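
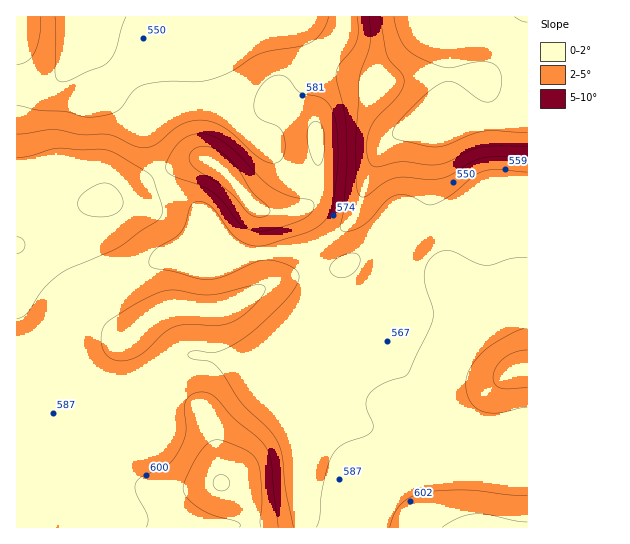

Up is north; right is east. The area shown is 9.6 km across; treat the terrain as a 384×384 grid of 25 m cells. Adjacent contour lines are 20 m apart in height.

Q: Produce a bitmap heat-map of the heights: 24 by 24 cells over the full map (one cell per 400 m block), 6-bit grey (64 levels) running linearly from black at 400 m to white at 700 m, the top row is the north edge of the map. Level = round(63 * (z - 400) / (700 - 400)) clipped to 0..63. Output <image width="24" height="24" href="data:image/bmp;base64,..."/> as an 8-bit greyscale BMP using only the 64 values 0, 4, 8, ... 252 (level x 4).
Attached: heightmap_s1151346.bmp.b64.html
<image width="24" height="24" href="data:image/bmp;base64,Qk12BgAAAAAAADYEAAAoAAAAGAAAABgAAAABAAgAAAAAAEACAAATCwAAEwsAAAABAAAAAAAAAAAAAAEBAQACAgIAAwMDAAQEBAAFBQUABgYGAAcHBwAICAgACQkJAAoKCgALCwsADAwMAA0NDQAODg4ADw8PABAQEAAREREAEhISABMTEwAUFBQAFRUVABYWFgAXFxcAGBgYABkZGQAaGhoAGxsbABwcHAAdHR0AHh4eAB8fHwAgICAAISEhACIiIgAjIyMAJCQkACUlJQAmJiYAJycnACgoKAApKSkAKioqACsrKwAsLCwALS0tAC4uLgAvLy8AMDAwADExMQAyMjIAMzMzADQ0NAA1NTUANjY2ADc3NwA4ODgAOTk5ADo6OgA7OzsAPDw8AD09PQA+Pj4APz8/AEBAQABBQUEAQkJCAENDQwBEREQARUVFAEZGRgBHR0cASEhIAElJSQBKSkoAS0tLAExMTABNTU0ATk5OAE9PTwBQUFAAUVFRAFJSUgBTU1MAVFRUAFVVVQBWVlYAV1dXAFhYWABZWVkAWlpaAFtbWwBcXFwAXV1dAF5eXgBfX18AYGBgAGFhYQBiYmIAY2NjAGRkZABlZWUAZmZmAGdnZwBoaGgAaWlpAGpqagBra2sAbGxsAG1tbQBubm4Ab29vAHBwcABxcXEAcnJyAHNzcwB0dHQAdXV1AHZ2dgB3d3cAeHh4AHl5eQB6enoAe3t7AHx8fAB9fX0Afn5+AH9/fwCAgIAAgYGBAIKCggCDg4MAhISEAIWFhQCGhoYAh4eHAIiIiACJiYkAioqKAIuLiwCMjIwAjY2NAI6OjgCPj48AkJCQAJGRkQCSkpIAk5OTAJSUlACVlZUAlpaWAJeXlwCYmJgAmZmZAJqamgCbm5sAnJycAJ2dnQCenp4An5+fAKCgoAChoaEAoqKiAKOjowCkpKQApaWlAKampgCnp6cAqKioAKmpqQCqqqoAq6urAKysrACtra0Arq6uAK+vrwCwsLAAsbGxALKysgCzs7MAtLS0ALW1tQC2trYAt7e3ALi4uAC5ubkAurq6ALu7uwC8vLwAvb29AL6+vgC/v78AwMDAAMHBwQDCwsIAw8PDAMTExADFxcUAxsbGAMfHxwDIyMgAycnJAMrKygDLy8sAzMzMAM3NzQDOzs4Az8/PANDQ0ADR0dEA0tLSANPT0wDU1NQA1dXVANbW1gDX19cA2NjYANnZ2QDa2toA29vbANzc3ADd3d0A3t7eAN/f3wDg4OAA4eHhAOLi4gDj4+MA5OTkAOXl5QDm5uYA5+fnAOjo6ADp6ekA6urqAOvr6wDs7OwA7e3tAO7u7gDv7+8A8PDwAPHx8QDy8vIA8/PzAPT09AD19fUA9vb2APf39wD4+PgA+fn5APr6+gD7+/sA/Pz8AP39/QD+/v4A////AJycoKCgpKywtLi8uKCUmJygqLC0uLi4uJycoJygpLC0wMjEuJyQmJycoKisrKysqJycnJygpKiwwMjEuJiQmJycnKCgoKCgoKCcnJycnKCouMC8sJiMlJycnJycnJycnKCcnJycnJyksLSsoJCMkJSYmJycnKCgoJycnJycnJyksKygkIyMjJCYmJiYoKioqJycnJycnJygpKCUjIyMjJCUmJiYoKy4uJycnJygoJycmJiQjIyMjIyQlJicoKy4xJycnKCssKScmJiUjIyMjIyMkJSYnKSstKCcnKSstLCoqKikmIyMjIyMjJCYnKCgpKygoKCkqLCwrKyspJiMjIyMjJCYnJycoLCopKCgnKCgnJykpKCUlJSQjJCYnJycnLSwrKiknJiUlJSUmJiUlJiUjJCYmJiYmLi0sLCspJyYlJSYnJiUjIyQjIiQlJSQlLS0uLi4sKiglJistLComISEjIiIkJCQkLS0uLi4tKygnKi4tKyooIR4hISEiJCQjLCwtLS0sKiotMC4qKCkpIRscHRweISMiKisrKyooKCsvLyolJikpIhkXFxcYGx0cJicmJiUkJCcqKCUlJikpIhoWFBQUFRYWIiIiISIiIyQkJCQmJygnIRsYFRQUFBQTIB8fHyAhIiIiIyQmJyYkIB0bFxUVFRUTIR4dHR4gICAgISIkJSQjIB0aFxUVFhUTIx8cHB0fIB8fHyAhISIjIh4YFBMTExMSJB8bGx0eHx8fHh4eHx8iIx4XEhERERERA=="/>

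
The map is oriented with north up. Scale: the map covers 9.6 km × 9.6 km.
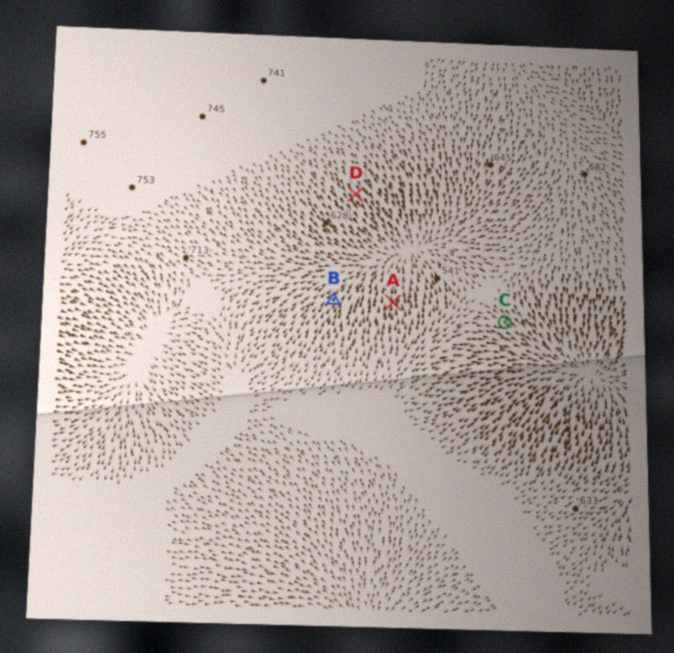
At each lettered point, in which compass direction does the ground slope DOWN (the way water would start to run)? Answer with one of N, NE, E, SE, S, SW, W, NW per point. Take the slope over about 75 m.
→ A N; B NE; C SE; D SE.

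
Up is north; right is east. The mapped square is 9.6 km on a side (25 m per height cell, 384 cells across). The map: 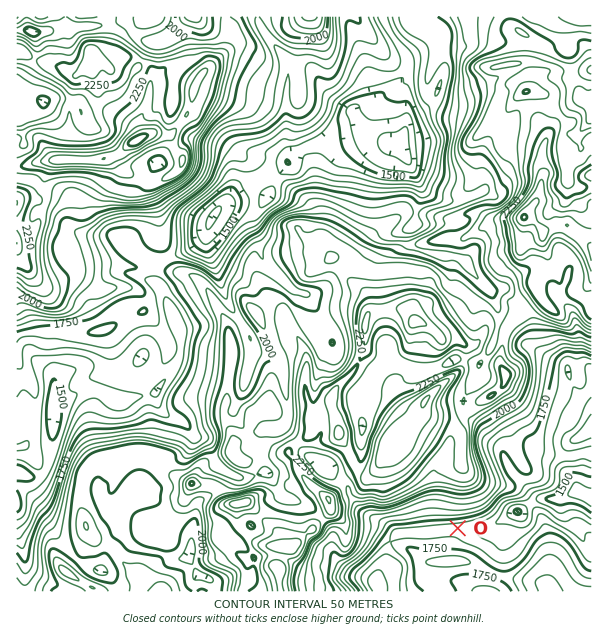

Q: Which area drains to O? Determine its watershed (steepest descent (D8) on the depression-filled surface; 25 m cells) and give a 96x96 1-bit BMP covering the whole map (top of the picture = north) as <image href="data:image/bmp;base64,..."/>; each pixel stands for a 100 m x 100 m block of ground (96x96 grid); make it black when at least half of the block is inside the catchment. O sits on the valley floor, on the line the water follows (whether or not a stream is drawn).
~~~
<image width="96" height="96" href="data:image/bmp;base64,Qk2+BAAAAAAAAD4AAAAoAAAAYAAAAGAAAAABAAEAAAAAAIAEAAATCwAAEwsAAAIAAAAAAAAA////AAAAAAAAAAAAAAAAAAAAAAAAAAAAAAAAAAAAAAAAAAAAAAAAAAAAAAAAAAAAAAAAAAAAAAAAAAAAAAAAAAAAAAAAAAAAAAAAAB+AAAAAAAAAAAAAAD+AAAAAAAAAAAAAAH+AAAAAAAAAAAAAA/+AAAAAAAAAAAAAB//AAAAAAAAAAAAAD//AAAAAAAAAAAAB///AAAAAAAAAAAAD///AAAAAAAAAAAAH///AAAAAAAAAAAAP///AAAAAAAAAAAAP///AAAAAAAAAAAAf///AAAAAAAAAAAA////AAAAAAAAAAAB////AAAAAAAAAAAD/3//AAAAAAAAAAAH/j//AAAAAAAAAAAP/B//AAAAAAAAAAAP/B//AAAAAAAAAAAP+A//AAAAAAAAAAAP+A//AAAAAAAAAAAD8A//AAAAAAAAAAAB8Af/AAAAAAAAAAAB8AD+AAAAAAAAAAAAcAB8AAAAAAAAAAAAAABAAAAAAAAAAAAAAAAAAAAAAAAAAAAAAAAAAAAAAAAAAAAAAAAAAAAAAAAAAAAAAAAAAAAAAAAAAAAAAAAAAAAAAAAAAAAAAAAAAAAAAAAAAAAAAAAAAAAAAAAAAAAAAAAAAAAAAAAAAAAAAAAAAAAAAAAAAAAAAAAAAAAAAAAAAAAAAAAAAAAAAAAAAAAAAAAAAAAAAAAAAAAAAAAAAAAAAAAAAAAAAAAAAAAAAAAAAAAAAAAAAAAAAAAAAAAAAAAAAAAAAAAAAAAAAAAAAAAAAAAAAAAAAAAAAAAAAAAAAAAAAAAAAAAAAAAAAAAAAAAAAAAAAAAAAAAAAAAAAAAAAAAAAAAAAAAAAAAAAAAAAAAAAAAAAAAAAAAAAAAAAAAAAAAAAAAAAAAAAAAAAAAAAAAAAAAAAAAAAAAAAAAAAAAAAAAAAAAAAAAAAAAAAAAAAAAAAAAAAAAAAAAAAAAAAAAAAAAAAAAAAAAAAAAAAAAAAAAAAAAAAAAAAAAAAAAAAAAAAAAAAAAAAAAAAAAAAAAAAAAAAAAAAAAAAAAAAAAAAAAAAAAAAAAAAAAAAAAAAAAAAAAAAAAAAAAAAAAAAAAAAAAAAAAAAAAAAAAAAAAAAAAAAAAAAAAAAAAAAAAAAAAAAAAAAAAAAAAAAAAAAAAAAAAAAAAAAAAAAAAAAAAAAAAAAAAAAAAAAAAAAAAAAAAAAAAAAAAAAAAAAAAAAAAAAAAAAAAAAAAAAAAAAAAAAAAAAAAAAAAAAAAAAAAAAAAAAAAAAAAAAAAAAAAAAAAAAAAAAAAAAAAAAAAAAAAAAAAAAAAAAAAAAAAAAAAAAAAAAAAAAAAAAAAAAAAAAAAAAAAAAAAAAAAAAAAAAAAAAAAAAAAAAAAAAAAAAAAAAAAAAAAAAAAAAAAAAAAAAAAAAAAAAAAAAAAAAAAAAAAAAAAAAAAAAAAAAAAAAAAAAAAAAAAAAAAAAAAAAAAAAAAAAAAAAAAAAAAAAAAAAAAAAAAAAAAAAAAAAAAAAAAAAAAAAAAAAAAAAAAAAAAAAAAAAAAAAAAAAAAA="/>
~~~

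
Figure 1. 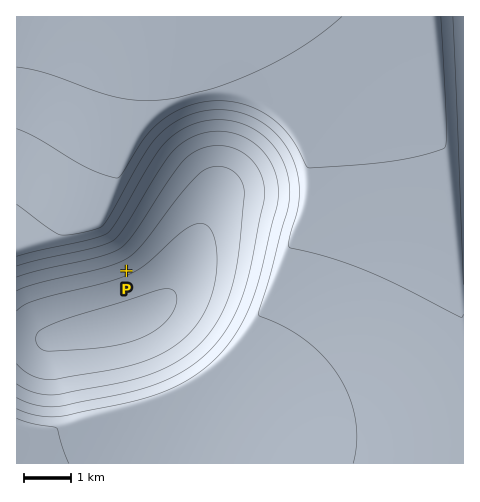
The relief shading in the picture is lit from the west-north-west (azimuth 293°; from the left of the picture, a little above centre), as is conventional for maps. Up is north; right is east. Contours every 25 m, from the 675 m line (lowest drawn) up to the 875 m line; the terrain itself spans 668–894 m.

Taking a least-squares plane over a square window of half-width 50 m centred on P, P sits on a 4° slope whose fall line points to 156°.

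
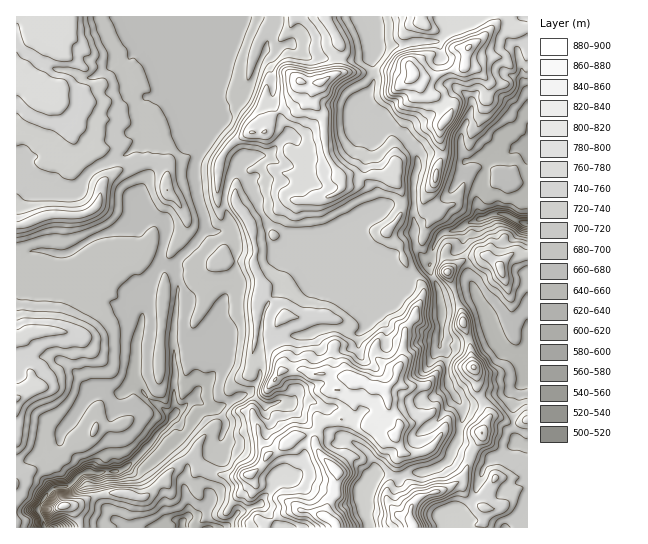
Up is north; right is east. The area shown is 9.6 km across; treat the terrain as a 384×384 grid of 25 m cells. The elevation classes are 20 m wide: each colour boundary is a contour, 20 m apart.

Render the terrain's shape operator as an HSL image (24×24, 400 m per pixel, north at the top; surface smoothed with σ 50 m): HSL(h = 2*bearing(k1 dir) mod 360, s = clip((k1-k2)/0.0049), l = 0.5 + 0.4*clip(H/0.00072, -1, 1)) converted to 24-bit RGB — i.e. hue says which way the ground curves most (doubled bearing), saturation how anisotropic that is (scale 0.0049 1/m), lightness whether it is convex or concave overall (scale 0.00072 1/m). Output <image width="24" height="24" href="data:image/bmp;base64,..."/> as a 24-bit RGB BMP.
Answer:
<image width="24" height="24" href="data:image/bmp;base64,Qk32BgAAAAAAADYAAAAoAAAAGAAAABgAAAABABgAAAAAAMAGAAATCwAAEwsAAAAAAAAAAAAAwNJyXAB+btdrb5JyYE1aeGlaZ39eV0qQeIy4uHZlLGREwZCojU19Ya27td63uI20KyFAo7mP5+vPKR0vZGdxnIGProKfX4d47NnbADMf54Kg4rzm3dnu3d7uu5W/d52ldJaWM0RBwYeRN39Vf7aXc1JWr4d4ZIRBKi5ElMaX1K3C6tjxVnmwWKeXm5pplXaXqJSexpTQF3ktHioJICcMUz0jq2uPvYmzfX+eb4Snwsfgwo2gSV1NVFpfrax84LvUJjQ8fmtDKjkeJC0Zp2yCPmSGzLCocGKEY4pjcHx+rZGolpPCta/FJ3NLe51FkHNYtZ2TSEtVRlI9xJ+QqX2qR1xtpNimfUpbajNjnsChoqXNzqTLJjo7x5KIOGBCbISDnKKJaW1zbnV6taKndHSPsqGoI1xKgVydp5d4b2OOcFZzgL2Mi5uwpn+4o2ZockR1lrm5wLOiWHePiptYQE6U7d7gkGGfjV+Nj4FsZWpcWm9ljpiDanN+ppihr2uDIUpAjJxmZjw+jr/Gl2E8WmlHeWFSi2JRk4lmcnRjjKl7bFRrk7+yUzxyW21J1b+0YHejqoyqsK27dIGSWmlYg4Jma1NGxbGgTUmhVHV1mIedam9C23OuVpNnPUYvhq2Ekomhk6a0uo6cb5exmMWCLxwwr8GRS2lLVGVbd4l8i4tzdlVfeoFzk6OXU1hwv76oQz6BiYCLYXZ0qIWaLlFe7t3hp7vRkZO6rcvEYjdXvpGgma9rnF48Sz2Y3+3eXkqAdmt+h3dyeWNphY6Tn66neXuGWlxuuLidTUJ5god+b3B6WWd6lad0epxieHVYp3mCmJRZhXW0Skhp1smqJCw5MjIju8ttVUBRioFxkIymn52ynKSwnIWYg3B/aWh7qKKLS1N8k4+Nd3h/Skxjoq2EqIyPcomUW4pTjnhaQl1NWGKP6tPROU9rrYvMYqe8b2Ryi5B5cnJmc3JleHBmc2pngXt4fHF9m519VGCIjIiBdHh7UlVwr7ONg5uCbn+CjH1xcmNmfHt5XGlcxcGDUzdzgL9qWjdSbVlffaN0eW9vhYZ5gnl6gIB8goB+h4B+aIt8fFmJlI+Ifn12PUFOwcuvd21+eXR2fHl5f35+f39/fXp8cpp8kSSStNejNyk5vMOcW4GRcYR3g4J1e3GAlIqShIOJhYKKa4qKYIZth4KQqJ+lV1yEqKyGeXZ0fXp6fn5/f39/fXt7fHd1m7eCGSs726Spl4a4uNnLkWCiZnRUVl5ObXFZU2RMeYBxfnuChXiRnoGIVnJli4tza0Rml6+DhHx4eHhueXx2fXx+gXCGnbSRaDlwN44/YZhGcJmkwqWwlb7KtaXLxLvZvrzZxqfKV4F0bHh3e2ZliZNqWVmGl2FbgMCKd1N+i2trhIFtaXZcX25gaXlwrIOCUkSFzrG1XqGAFz8XMToRKhMJaXRkW2BHTU48qod/kWiLXV1kkmiPr862PjJLWrG7vsyuWUljmqSvmZOuxKPDfIyqWXJqaWtSO16dw8iKhWqnYVN+t6zIoLS2fW96h4CIlIqITXZgv5euc3OOZZKGn4p7PjxU09ShaUyAcnuRhZt2fnRugopzrcTDhXeozsHXJTFK7+TcLEBNk3egjpaciI+aenR7f3l8iYiBj4eYYIVjbIKJfIuLlnuGU2By166vVUc8UVs6cJJjc2+Iq8OaTUxaZl1aoquLbUR3qKlZSkuSdoNaZHNghYZieHBzd3hwiJCEfYV8eX1waXJ9jY6De2t5eHt3QV1V3bzYzs3dP1tiY2ZRyNOxQT5Oc3l3iHxkYkJZ1su5J2BQvJiIUGVZjZOCeXOBi5ORiI2KioKBeo2Od3aDho+Cd294gIF/amhxPWNSvqOblF+Sk6GMrsGOPT1Pe2x0YT1Hk5t0Woxj7t3gLDNnkLCNXHFqgo+UjJCUjpqdlIige3qRf3F/c4N5fXt+gIB/cnV+bYeFpbRliVKHorq+0LauICwmPk9a0aHJjbacgqOMZ0U3PWxoyZ6lZIGdf4+DcllOh3JQaYhVfXFmeoeDenF8f39/gYB/cHV4koWET4V4kc3BWGGnxXWR3rDmPDp1d46t6ejgZ1+Ts4O4r8vAdlB3uGhvd19uj5mbkpeFjKWgc219f3iAfXl9f39/gYCAeHt8bnV9kIprcnpPYE5NiHxwqL6eVlRlNVw8eXw0bC05iKPD5MrVXIJ4nWxbc3uAiIGAoqaTXnBwdm92enZ6f39/f4CAgIB/f3+AZ25xmY5/n2eKY2R5orqZc1JbcWt1Y191u5imj76sPFQ6YmxCtHGIg6Ki"/>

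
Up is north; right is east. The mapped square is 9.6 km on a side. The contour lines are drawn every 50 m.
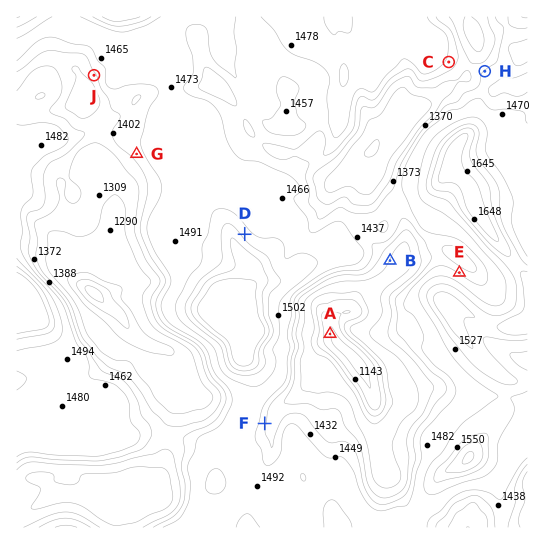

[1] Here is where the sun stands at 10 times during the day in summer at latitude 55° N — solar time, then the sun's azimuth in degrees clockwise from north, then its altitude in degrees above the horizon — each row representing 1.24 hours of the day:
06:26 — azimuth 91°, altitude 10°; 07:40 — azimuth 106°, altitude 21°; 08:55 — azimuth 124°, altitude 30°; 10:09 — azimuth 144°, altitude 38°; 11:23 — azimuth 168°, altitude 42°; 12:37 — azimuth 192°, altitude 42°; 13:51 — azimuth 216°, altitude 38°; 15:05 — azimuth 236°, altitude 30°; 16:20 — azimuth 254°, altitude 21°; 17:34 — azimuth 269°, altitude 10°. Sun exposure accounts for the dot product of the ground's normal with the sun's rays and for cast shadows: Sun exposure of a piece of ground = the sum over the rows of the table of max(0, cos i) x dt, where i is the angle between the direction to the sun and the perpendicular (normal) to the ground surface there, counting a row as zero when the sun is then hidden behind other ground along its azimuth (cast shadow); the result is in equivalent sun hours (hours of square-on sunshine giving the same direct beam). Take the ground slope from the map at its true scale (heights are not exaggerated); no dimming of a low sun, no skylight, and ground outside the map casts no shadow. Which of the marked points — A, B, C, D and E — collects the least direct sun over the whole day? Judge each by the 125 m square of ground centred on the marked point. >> E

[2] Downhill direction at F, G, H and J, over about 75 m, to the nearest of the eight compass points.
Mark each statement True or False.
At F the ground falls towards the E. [True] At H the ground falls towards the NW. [True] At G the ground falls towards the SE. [False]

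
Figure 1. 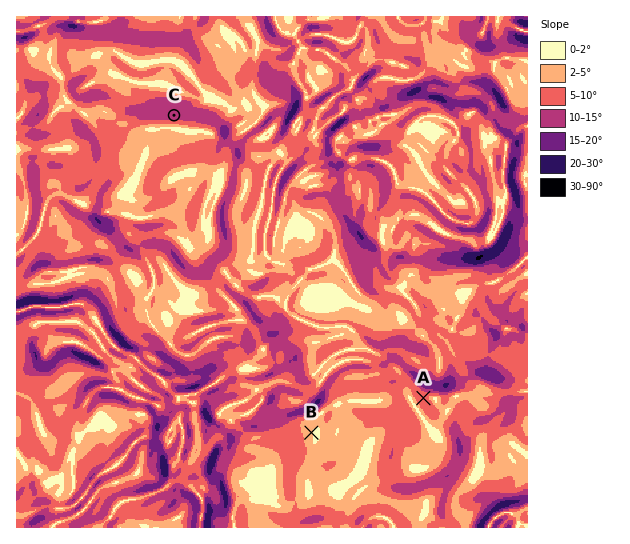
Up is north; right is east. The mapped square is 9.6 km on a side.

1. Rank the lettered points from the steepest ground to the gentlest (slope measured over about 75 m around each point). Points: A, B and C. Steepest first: C A B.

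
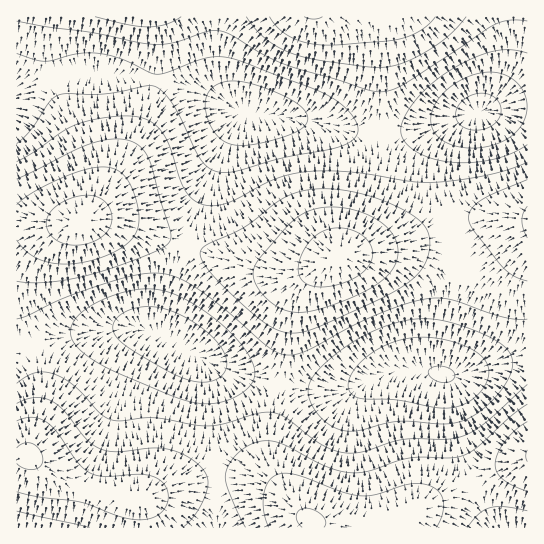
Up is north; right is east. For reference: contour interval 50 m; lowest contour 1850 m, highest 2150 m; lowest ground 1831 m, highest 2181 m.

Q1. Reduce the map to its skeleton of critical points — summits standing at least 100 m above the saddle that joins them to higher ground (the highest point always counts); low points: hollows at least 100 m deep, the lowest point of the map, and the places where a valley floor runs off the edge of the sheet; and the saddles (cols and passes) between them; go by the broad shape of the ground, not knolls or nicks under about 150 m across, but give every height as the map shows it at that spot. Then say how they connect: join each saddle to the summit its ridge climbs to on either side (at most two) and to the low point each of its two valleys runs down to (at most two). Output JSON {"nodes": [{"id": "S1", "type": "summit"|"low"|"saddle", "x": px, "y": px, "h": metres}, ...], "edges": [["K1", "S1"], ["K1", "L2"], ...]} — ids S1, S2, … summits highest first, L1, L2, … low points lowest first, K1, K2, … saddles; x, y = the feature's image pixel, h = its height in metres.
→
{"nodes": [
{"id": "S1", "type": "summit", "x": 338, "y": 257, "h": 2181},
{"id": "S2", "type": "summit", "x": 81, "y": 222, "h": 2175},
{"id": "S3", "type": "summit", "x": 29, "y": 455, "h": 2158},
{"id": "S4", "type": "summit", "x": 310, "y": 519, "h": 2155},
{"id": "S5", "type": "summit", "x": 313, "y": 17, "h": 2152},
{"id": "L1", "type": "low", "x": 478, "y": 113, "h": 1831},
{"id": "L2", "type": "low", "x": 442, "y": 374, "h": 1847},
{"id": "L3", "type": "low", "x": 179, "y": 345, "h": 1861},
{"id": "K1", "type": "saddle", "x": 217, "y": 478, "h": 2048},
{"id": "K2", "type": "saddle", "x": 185, "y": 245, "h": 2045},
{"id": "K3", "type": "saddle", "x": 446, "y": 226, "h": 2042},
{"id": "K4", "type": "saddle", "x": 31, "y": 346, "h": 1978},
{"id": "K5", "type": "saddle", "x": 281, "y": 383, "h": 1972},
{"id": "K6", "type": "saddle", "x": 381, "y": 134, "h": 1959},
{"id": "K7", "type": "saddle", "x": 154, "y": 79, "h": 1948}],
"edges": [["K1", "S3"], ["K1", "S4"], ["K1", "L3"], ["K2", "S1"], ["K2", "S2"], ["K2", "L1"], ["K2", "L3"], ["K3", "S1"], ["K3", "L1"], ["K3", "L2"], ["K4", "S2"], ["K4", "S3"], ["K4", "L3"], ["K5", "S1"], ["K5", "S4"], ["K5", "L2"], ["K5", "L3"], ["K6", "S1"], ["K6", "S5"], ["K6", "L1"], ["K7", "S2"], ["K7", "S5"], ["K7", "L1"]]}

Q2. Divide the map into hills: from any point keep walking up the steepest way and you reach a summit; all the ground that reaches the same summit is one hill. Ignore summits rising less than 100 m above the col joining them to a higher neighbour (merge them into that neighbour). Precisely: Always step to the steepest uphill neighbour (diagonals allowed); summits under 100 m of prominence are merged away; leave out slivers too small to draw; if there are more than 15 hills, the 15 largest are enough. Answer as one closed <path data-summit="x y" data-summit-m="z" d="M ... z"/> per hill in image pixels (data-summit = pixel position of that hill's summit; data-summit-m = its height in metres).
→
<path data-summit="339 257" data-summit-m="2181" d="M527 107l-45 4-51 16-32 6-34 0-72-16-36-4-14 2-7 8-15 28-34 87-23 68-3 11 2 17 36 23 26 12 50 14 55 8 17-2 47-18 21-2 26 6 18 0 50-16 18-3z"/><path data-summit="310 519" data-summit-m="2155" d="M527 356l-18 3-50 16-18 0-26-6-21 2-20 6-15 8-22 6-31-3-55-11-26-8-26-12 8 16 2 14 3 58 5 36 0 46 310 1z"/><path data-summit="81 222" data-summit-m="2175" d="M109 73l-34 0-14 3-23 7-22 10 1 258 49-15 48-8 24 0 25 6-2-17 4-16 30-84 34-82 11-17 7-5-12-4-30-16-24-8-31-6z"/><path data-summit="313 17" data-summit-m="2152" d="M527 16l-510 0-1 75 34-12 17-4 42-2 41 6 40 9 57 25 62 7 56 13 44-1 73-21 45-4z"/><path data-summit="27 455" data-summit-m="2158" d="M138 328l-24 0-28 4-47 11-23 8 1 177 200-1 0-46-5-36-3-58-4-18-5-10-18-14-23-12z"/>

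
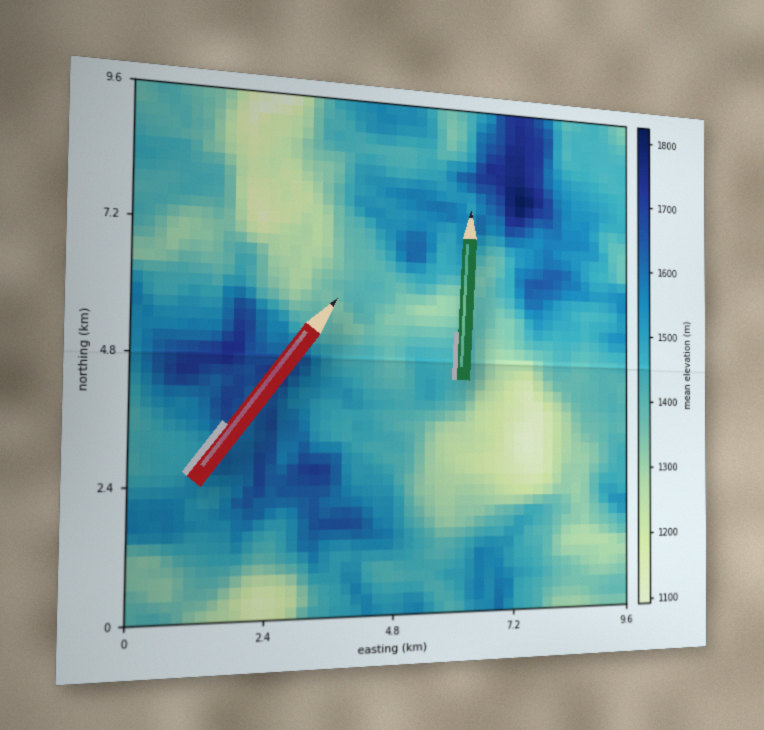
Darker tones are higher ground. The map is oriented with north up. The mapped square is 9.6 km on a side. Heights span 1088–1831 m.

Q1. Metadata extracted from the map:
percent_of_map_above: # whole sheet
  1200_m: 95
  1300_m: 86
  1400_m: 63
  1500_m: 30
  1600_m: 11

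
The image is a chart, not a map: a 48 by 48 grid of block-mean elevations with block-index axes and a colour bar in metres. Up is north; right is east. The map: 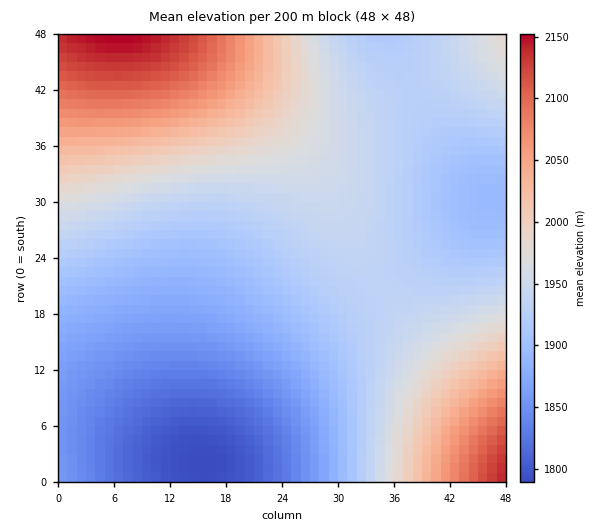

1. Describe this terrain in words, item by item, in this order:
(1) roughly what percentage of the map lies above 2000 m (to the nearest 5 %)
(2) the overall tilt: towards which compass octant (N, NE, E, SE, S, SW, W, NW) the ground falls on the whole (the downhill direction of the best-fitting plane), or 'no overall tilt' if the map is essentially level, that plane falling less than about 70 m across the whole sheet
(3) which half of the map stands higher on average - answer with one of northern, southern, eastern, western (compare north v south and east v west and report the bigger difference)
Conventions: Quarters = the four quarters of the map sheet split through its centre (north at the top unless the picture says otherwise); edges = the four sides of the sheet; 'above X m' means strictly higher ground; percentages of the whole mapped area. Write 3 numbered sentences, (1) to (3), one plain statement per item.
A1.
(1) Ground above 2000 m makes up about 20 % of the sheet.
(2) On the whole the ground falls towards the south.
(3) On average the northern half of the map is the higher ground.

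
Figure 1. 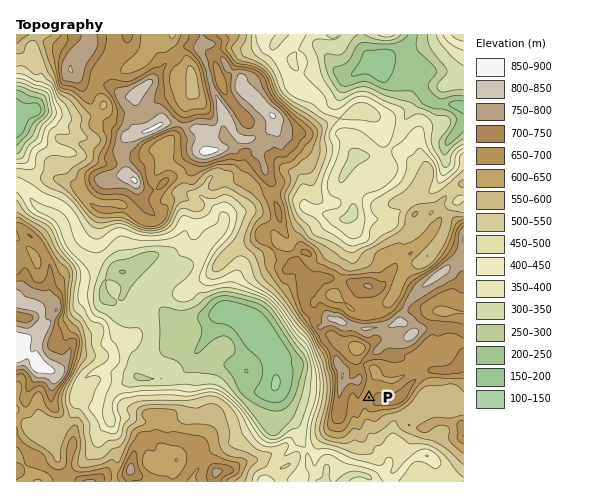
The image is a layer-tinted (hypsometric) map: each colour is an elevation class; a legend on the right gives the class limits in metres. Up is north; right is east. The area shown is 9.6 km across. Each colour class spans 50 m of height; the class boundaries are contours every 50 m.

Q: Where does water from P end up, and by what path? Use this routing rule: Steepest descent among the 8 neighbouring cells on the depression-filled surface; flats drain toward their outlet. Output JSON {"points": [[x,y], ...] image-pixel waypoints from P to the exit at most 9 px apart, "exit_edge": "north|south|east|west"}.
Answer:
{"points": [[369, 397], [364, 406], [365, 415], [367, 424], [370, 434], [374, 443], [382, 452], [389, 462], [383, 471], [374, 478], [364, 476], [355, 474], [346, 479], [343, 481]], "exit_edge": "south"}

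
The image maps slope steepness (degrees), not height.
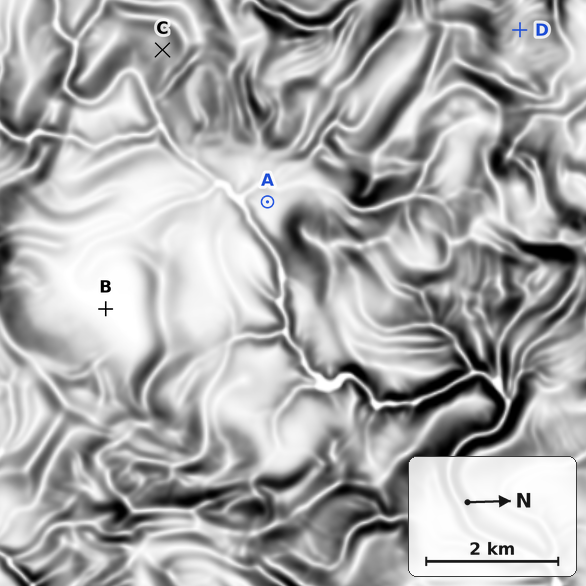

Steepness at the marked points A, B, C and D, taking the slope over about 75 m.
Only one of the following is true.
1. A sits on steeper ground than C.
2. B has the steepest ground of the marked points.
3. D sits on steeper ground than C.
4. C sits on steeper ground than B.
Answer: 4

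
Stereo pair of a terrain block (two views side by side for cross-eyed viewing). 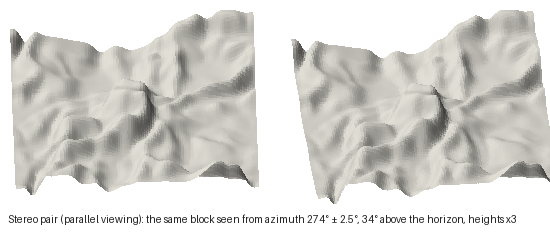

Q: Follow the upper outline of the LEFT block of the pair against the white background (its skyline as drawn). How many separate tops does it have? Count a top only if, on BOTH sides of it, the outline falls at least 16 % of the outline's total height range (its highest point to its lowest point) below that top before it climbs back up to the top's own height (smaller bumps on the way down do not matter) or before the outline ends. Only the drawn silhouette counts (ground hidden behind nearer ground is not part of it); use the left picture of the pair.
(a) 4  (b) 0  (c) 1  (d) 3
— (c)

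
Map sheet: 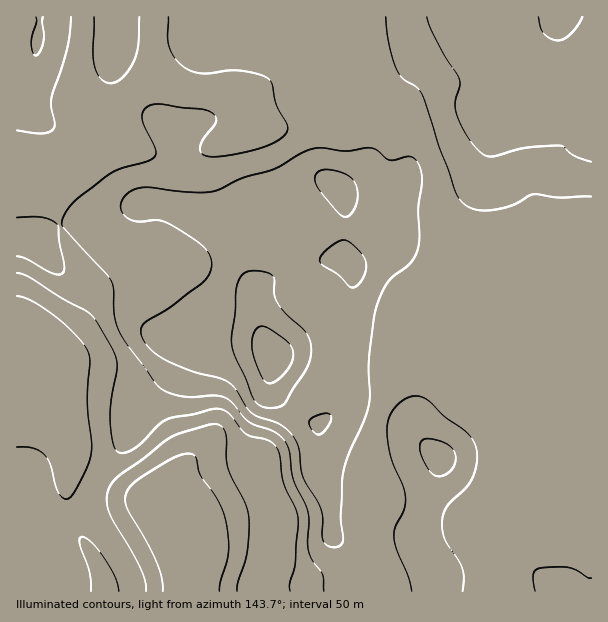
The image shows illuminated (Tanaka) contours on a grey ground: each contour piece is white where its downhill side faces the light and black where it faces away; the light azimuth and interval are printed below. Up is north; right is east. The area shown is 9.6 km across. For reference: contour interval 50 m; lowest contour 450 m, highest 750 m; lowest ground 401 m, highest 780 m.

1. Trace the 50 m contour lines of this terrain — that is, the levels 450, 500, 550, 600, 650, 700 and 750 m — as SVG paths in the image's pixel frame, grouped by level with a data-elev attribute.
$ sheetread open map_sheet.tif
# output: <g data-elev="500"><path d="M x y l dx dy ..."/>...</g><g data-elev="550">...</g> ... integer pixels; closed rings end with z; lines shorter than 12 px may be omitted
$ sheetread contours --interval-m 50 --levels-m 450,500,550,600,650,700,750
<g data-elev="450"><path d="M163 591l-1-13-5-14-10-22-19-32-3-7 0-6 5-11 11-9 30-18 17-5 4 0 3 2 5 18 18 26 8 21 2 18 0 13-8 30-1 9"/></g><g data-elev="500"><path d="M91 591l-2-19-9-29 0-4 1-2 9 4 12 14 12 20 5 16"/><path d="M146 591l-1-10-5-14-31-55-2-12 2-11 4-7 6-6 24-17 25-20 14-6 33-9 6 2 4 6 3 36 17 35 4 13-2 36-9 30-1 9"/><path d="M17 296l16 6 23 15 19 18 12 15 3 12-3 45 5 39-2 12-5 15-11 20-5 5-3 1-4-2-5-6-6-26-7-10-11-7-16-1"/></g><g data-elev="550"><path d="M17 273l12 4 33 21 27 15 7 8 14 23 5 10 2 9-6 38-1 16 3 24 1 6 4 5 7 1 9-4 9-7 16-17 8-6 49-10 6 1 6 3 18 21 21 6 8 6 5 9 4 28 12 26 2 9-3 45-5 21 0 7"/></g><g data-elev="600"><path d="M17 256l10 3 27 15 6 0 4-4 0-7-5-23-1-13-1-3-7-5-8-2-25 0"/><path d="M17 130l25 3 8-1 4-4 1-5-4-15 0-9 16-51 4-31"/><path d="M94 17l-1 36 2 13 6 13 9 4 6-1 6-4 6-7 6-11 4-16 1-27"/><path d="M168 17l0 19 1 9 3 9 7 9 9 6 10 4 9 0 21-3 11 0 18 4 11 4 4 6 5 23 10 18 0 7-10 9-19 8-31 7-20 0-6-3-1-6 4-9 11-15 1-4-2-5-5-3-8-2-40-5-11 1-6 5-2 9 13 30 0 7-8 5-28 8-14 8-33 27-8 12-2 9 48 54 3 9 2 29 4 13 8 14 31 42 9 6 15 4 10 1 23-2 10 3 8 5 16 19 24 9 12 10 4 11 5 28 11 24 3 9 0 30 1 9 3 8 11 15 1 16"/></g><g data-elev="650"><path d="M463 591l1-12-1-9-4-9-14-22-3-9 0-9 2-8 3-7 18-17 7-10 5-15-1-15-3-9-8-9-21-15-16-16-6-3-6-1-11 3-9 8-7 10-2 12 4 27 12 29 2 12-1 13-10 20 0 10 4 12 10 24 4 15"/><path d="M591 578l-3 0-11-8-8-2-29 0-5 2-2 5 2 16"/><path d="M329 546l4 1 6-1 4-6-2-24 2-40 5-21 15-32 6-18 1-10-1-38 8-51 10-23 6-7 18-13 4-8 3-7 1-12-1-29 4-27-1-9-3-7-4-6-4-2-17 4-4 0-12-10-6-2-26 3-28-3-15 5-27 16-32 9-30 13-24 1-42-5-7 1-9 3-6 5-4 7 0 7 4 6 10 5 23-1 13 5 32 21 6 8 3 9-2 10-7 9-32 25-28 17-2 8 3 9 9 11 15 9 24 10 27 7 9 4 8 7 10 18 6 6 7 4 19 6 12 9 5 8 4 7 4 31 18 31 2 9 0 21 2 4z"/><path d="M36 17l1 4-5 15-1 8 2 10 3 1 5-5 3-9-1-24"/><path d="M386 17l3 25 7 26 6 10 14 8 6 8 33 97 9 13 10 5 14 1 23-4 22-12 27 4 31-1"/></g><g data-elev="700"><path d="M436 476l8-1 7-5 4-8 0-9-4-6-7-4-10-4-9 0-5 4 1 10 7 15z"/><path d="M316 434l5 0 6-7 4-8-1-5-4-1-5 1-11 6 0 6z"/><path d="M263 407l13 1 6-3 3-2 23-37 3-9 0-10-1-8-5-7-19-18-9-12-3-8 0-13-1-5-7-4-14-1-9 3-6 10-6 58 4 14 11 22 6 18 5 7z"/><path d="M350 287l6 0 6-7 3-8 1-9-3-8-7-8-8-6-6-1-7 4-10 7-4 6-1 4 3 5 16 10z"/><path d="M343 216l4 1 3-2 6-9 2-12-3-11-4-6-9-4-13-3-9 1-3 2-2 4 2 9 18 23z"/><path d="M427 17l4 12 9 18 20 33 0 6-5 18 3 15 10 19 12 14 6 4 6 0 33-8 35-2 4 1 11 9 16 6"/></g><g data-elev="750"><path d="M267 383l8-1 10-9 7-11 1-9-2-7-6-6-16-12-8-2-4 2-3 5-2 15 8 25 4 7z"/><path d="M538 17l2 10 4 6 7 6 7 1 6-1 6-5 7-8 5-9"/></g>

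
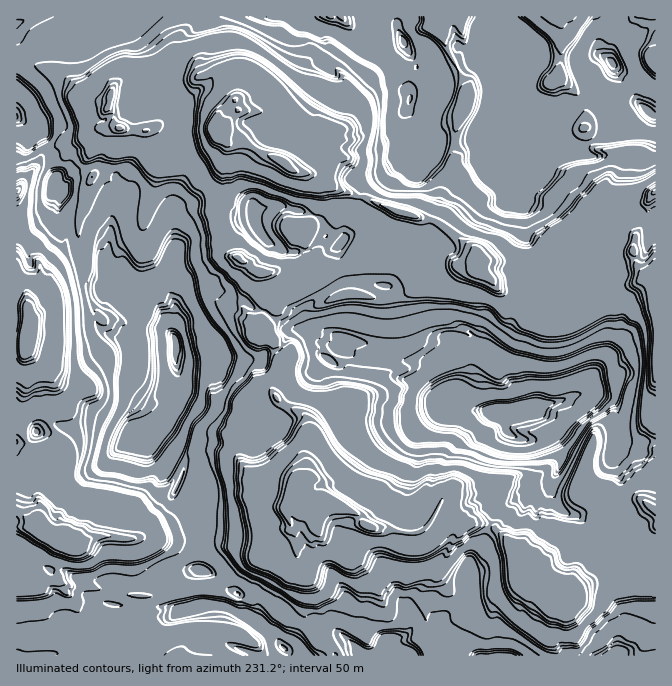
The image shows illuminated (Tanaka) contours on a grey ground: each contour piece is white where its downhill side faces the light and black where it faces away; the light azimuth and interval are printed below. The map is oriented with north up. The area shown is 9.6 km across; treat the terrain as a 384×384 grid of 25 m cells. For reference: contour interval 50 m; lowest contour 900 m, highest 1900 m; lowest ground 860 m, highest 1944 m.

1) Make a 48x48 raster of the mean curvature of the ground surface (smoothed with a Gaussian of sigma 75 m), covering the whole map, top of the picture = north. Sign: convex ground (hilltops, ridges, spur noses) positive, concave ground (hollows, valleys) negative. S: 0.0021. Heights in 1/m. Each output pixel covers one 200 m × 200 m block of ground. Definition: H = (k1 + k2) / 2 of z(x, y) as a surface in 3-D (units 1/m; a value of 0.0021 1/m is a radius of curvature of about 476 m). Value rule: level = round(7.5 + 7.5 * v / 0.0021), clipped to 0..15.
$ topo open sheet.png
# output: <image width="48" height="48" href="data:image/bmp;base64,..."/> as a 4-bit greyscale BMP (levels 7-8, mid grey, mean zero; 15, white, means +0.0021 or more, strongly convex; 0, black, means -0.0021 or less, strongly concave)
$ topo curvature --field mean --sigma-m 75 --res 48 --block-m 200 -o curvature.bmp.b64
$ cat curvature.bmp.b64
<image width="48" height="48" href="data:image/bmp;base64,Qk32BAAAAAAAAHYAAAAoAAAAMAAAADAAAAABAAQAAAAAAIAEAAATCwAAEwsAABAAAAAAAAAAAAAAABEREQAiIiIAMzMzAERERABVVVUAZmZmAHd3dwCIiIgAmZmZAKqqqgC7u7sAzMzMAN3d3QDu7u4A////AHeYd3d4iIiI633sQV+LrFZ0dneHana/ZWZ3iId3ZVZlEK24J+UO6DiHZotUhVtnRXd3d3d3a2REf/Y2h2ZkN2iIirSKUXnId8yph4uHf///+3S6nKq3mImYpmlyRCd+3ESoiIdmUzZkg52VVOhT/bpZs5I2dhpUVFRB3JiIh1M1vLcRG7d0c2RsxoJ3ZBmGZXi6p93MuJ/5oyJXT1Cbq6dP6YOGV5qHd4y2FIUze2VqUEiYlkR9Y0p8uXRifph4iNgiQGQ1FKendWqHWJqXZ2NXvREpuIiIiSJENniHKKirhWtIGtgBVkhiSEuZVGeHmiJZ3KmEO4iqg4o3V2FrqZWFK5dljrZ4uJSbl2Qiymercpc3chq4doZmymvc9Vd5ULqnUzRmWIbKY4w1eNpjRyQhtzm4slZGeXiGfrnKu4XWYXsyOoRHvIgzUgBSxhW7RleGSvhZaYTDVGaTaUnYRoaFeIdjygj8lVVmJq/t1KPEjOdXlLxWqoZ5m7zcmSDJ3E93RovIuoKzaI2UN8dMf7hWxc1322C4uUt4aljqnYRnOIriLJWKim7baciHbIM5gZh2XVdomth7J5hkqoVKebyHr+7/iMx3k2u6YkeFuNlHM4GXUzEYGb2YZlWanJ/HlgQlkGmjqKh7g0da6miXbFrtmFupqp5rompjioazishearM9iZiIZoRFYzRmZ89sxQWTnkSzjfdOm/UGrqmIh5p3eMuWVorYtwOyi1ujj+N+cjNZi9y6mGm6rWWHd3iV6BGym6mUzLPGcUf6eoVVVXmsl4cyIkq96SCimiWUnshlc3aMqqq7upd4nDRnd1NniAShiruHSYkou2VYYmdDV5mGV3h3d3dn1olSm9iIdpk8pZhleGR6kzRptDl3d3eKZWUWtsiqqMebZgaHZoiYhnmUIKqIiIeMJWV2s+qhfLSDAFRWZmZmd4lRUZh4iIiMQ4hsk+lDLuZlRb/parV3d4jVBIVld3iJDHXadLtHSsplS/oUi+d3iZlmd1zTR3d6K02Wdopndms0jaQFd2eLt1VWqoV6U3iImFuIR3d3iJsljs/fqpmRAFQ5p+7nyDd4lwr/V4eJm9pXb8qHZlYmp2rKNcm1TGNmkAf/cZibWqOouXVUUoqNfdR0fJidZcQXdUCqedz2I1qQRXYAdomJ3Noj2YiJozeM3JVHoWJkd4xoqBBclxZ52I00yHiInOwzRexoY3mZmKpAM7y4d0Z5uIt4qIh4eZmpeHzYhXBDSLkBi7h3dRU7t4pVyIh4iAeql7uaWHjKiLpCaHd2NYkauXpAqXd4iliHX3xJGRWneKt3BphUraUYrWqgW4eKu3iGy8Z3F4GoeKt6eoQ7lTKHu2jQO4ejJZhmZ0SJlVeIeKBHhzOXSkk4l3iziYimBbSZmkd4vXI0Z6VSEViZu2arZ3pWqIiNO4b5kFd4icu6ZWe7mHq3Mn6nj4xLmHiOSKu0onVniImbpVhDNZdHzfp2ynNmuInKIblny7qHd3iIqZvaiai+2RiXqlJi/M6Fl12qig=="/>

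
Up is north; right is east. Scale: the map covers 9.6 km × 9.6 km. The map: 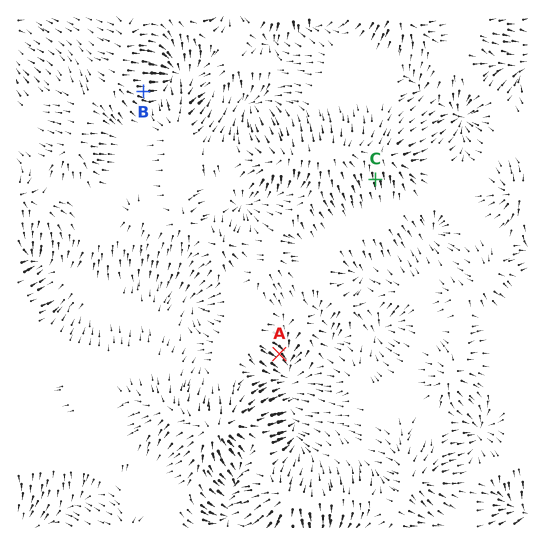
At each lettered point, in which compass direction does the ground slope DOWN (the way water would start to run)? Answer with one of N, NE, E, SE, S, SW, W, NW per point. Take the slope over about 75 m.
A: SE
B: E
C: S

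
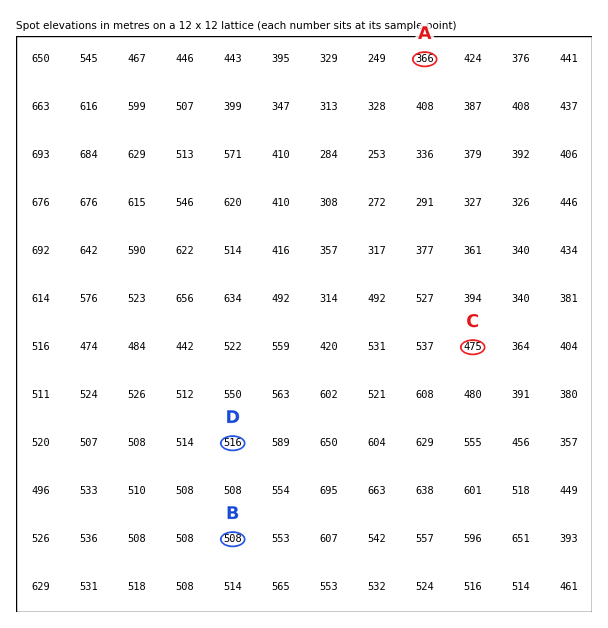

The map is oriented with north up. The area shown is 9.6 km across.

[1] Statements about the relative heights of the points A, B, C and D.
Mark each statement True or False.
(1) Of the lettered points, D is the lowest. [False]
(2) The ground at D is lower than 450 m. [False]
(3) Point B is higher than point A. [True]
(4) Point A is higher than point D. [False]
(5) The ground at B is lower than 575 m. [True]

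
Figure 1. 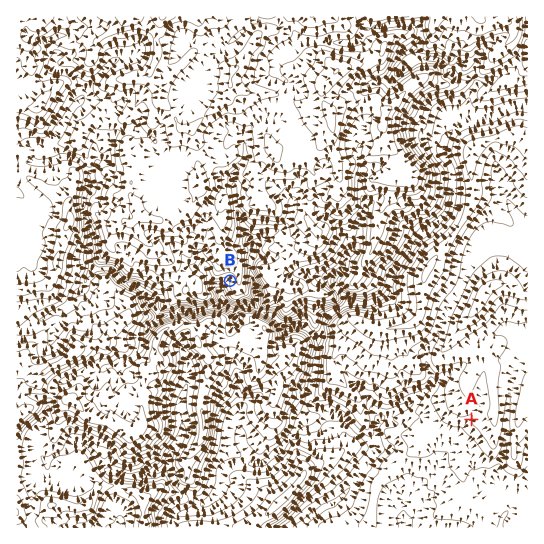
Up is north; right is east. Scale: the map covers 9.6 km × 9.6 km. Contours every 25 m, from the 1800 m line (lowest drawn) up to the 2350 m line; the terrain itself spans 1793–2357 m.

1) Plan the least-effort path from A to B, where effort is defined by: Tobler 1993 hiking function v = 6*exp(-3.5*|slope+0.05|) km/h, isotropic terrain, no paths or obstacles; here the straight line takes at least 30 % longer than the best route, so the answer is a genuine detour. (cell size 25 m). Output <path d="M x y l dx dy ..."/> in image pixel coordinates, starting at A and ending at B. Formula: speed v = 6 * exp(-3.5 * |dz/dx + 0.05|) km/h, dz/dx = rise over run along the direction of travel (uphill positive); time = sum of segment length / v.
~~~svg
<path d="M471 419l-2-1-11 0-3-1-4 0-25-14-1-1-4-8-16-8-6 0-66-33-6-11 0-7-2-5-2-1-6 4-3 0-5-3-6-1-10-6-10 0-32-16-8 0-2-1-2 0-8-4-2-3-2-2 0-11 3-5"/>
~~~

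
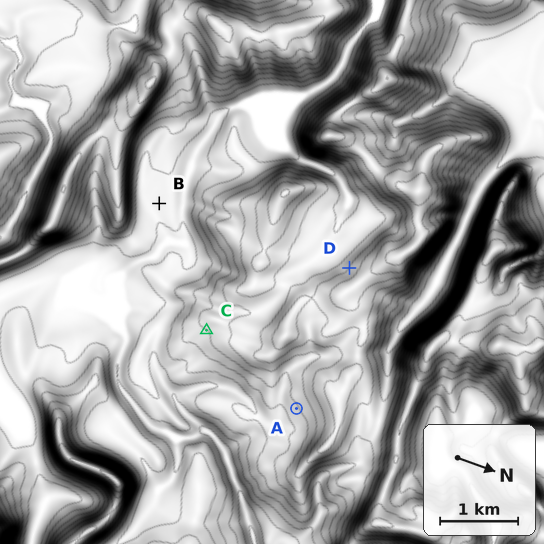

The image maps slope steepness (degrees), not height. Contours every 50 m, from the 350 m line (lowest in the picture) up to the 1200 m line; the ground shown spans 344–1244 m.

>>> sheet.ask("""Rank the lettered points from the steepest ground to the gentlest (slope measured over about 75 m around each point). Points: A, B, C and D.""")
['D', 'A', 'C', 'B']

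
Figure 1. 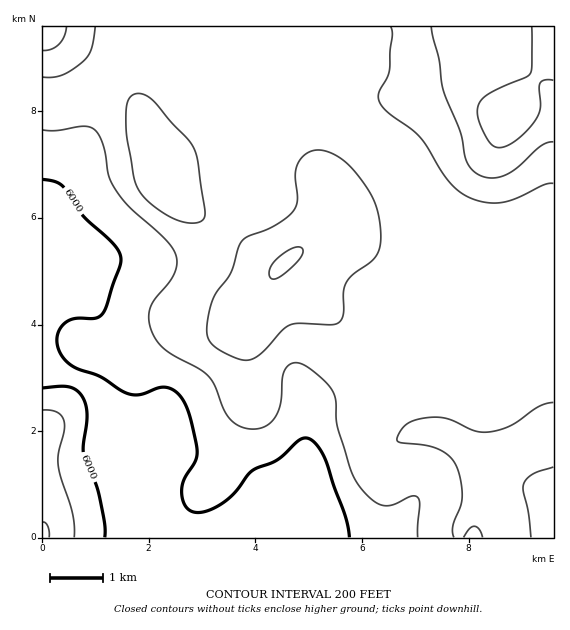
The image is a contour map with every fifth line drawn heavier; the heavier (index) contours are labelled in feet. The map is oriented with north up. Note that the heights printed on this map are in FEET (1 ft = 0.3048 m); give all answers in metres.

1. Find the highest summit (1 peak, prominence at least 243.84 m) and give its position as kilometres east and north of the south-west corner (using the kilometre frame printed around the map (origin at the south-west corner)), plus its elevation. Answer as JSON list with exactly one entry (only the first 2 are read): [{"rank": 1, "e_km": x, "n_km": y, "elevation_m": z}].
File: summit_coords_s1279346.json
[{"rank": 1, "e_km": 8.69, "n_km": 7.91, "elevation_m": 2111}]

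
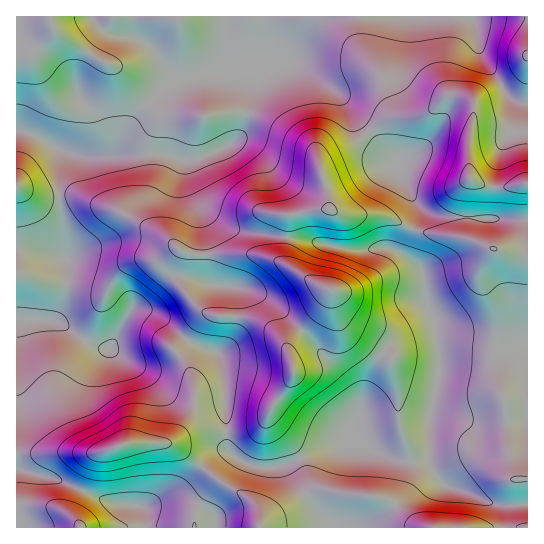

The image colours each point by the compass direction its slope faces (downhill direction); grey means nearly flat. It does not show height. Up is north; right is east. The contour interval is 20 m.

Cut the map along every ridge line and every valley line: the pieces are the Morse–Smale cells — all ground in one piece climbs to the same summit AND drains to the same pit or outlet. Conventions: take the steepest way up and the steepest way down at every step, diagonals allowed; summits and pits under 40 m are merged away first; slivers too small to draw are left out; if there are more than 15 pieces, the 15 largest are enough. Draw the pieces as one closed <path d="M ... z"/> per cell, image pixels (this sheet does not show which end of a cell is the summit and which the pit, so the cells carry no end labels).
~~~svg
<path d="M225 16l-209 1 0 302 39 2 31 20 23 8 19-34 6-6 9 0 18 8 32 27 24 8 4 9 3 13 3 73 10 12 16 8 30 0 35-16 36-12 9 6 32 15 26 1 8-4 4 14 12 14 22 7 22 11 9 2 29-1 1-158-7-1-20 6-36-4-26 3-3-28-9-20-4-29-19-20 15-44-15-27-5-17-15-14-46-58-43-30-8-3-29 1-23 8-12 2 5-13z"/><path d="M143 309l-9 0-6 6-19 34-23-8-31-20-39 0 1 148 42 11 47 21 15 4 26 2 19-8 23 1 20 11 7 8 1 9 311-1-1-23-29 1-9-2-22-11-22-7-12-14-4-14-8 4-26-1-32-15-9-6-36 12-40 17-20 0-15-5-6-4-10-12-2-58-2-23-4-12-26-10-32-27z"/><path d="M471 16l-246 1 3 41-5 13 12-2 23-8 29-1 8 3 43 30 46 58 15 14 5 17 15 27-15 44 19 20 4 29 9 20 3 29 24-4 38 4 27-6 0-242-9 0-10-6-25-36-5-12-3-20z"/><path d="M21 469l-5 1 1 58 199-1-2-11-13-11-12-5-23-1-19 8-26-2-15-4-47-21-25-5z"/><path d="M527 16l-55 1 7 32 5 12 16 21 7 13 12 8 9-1z"/>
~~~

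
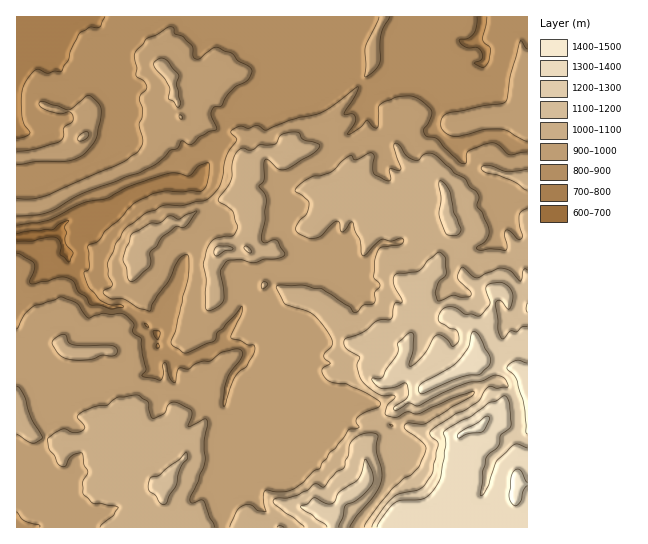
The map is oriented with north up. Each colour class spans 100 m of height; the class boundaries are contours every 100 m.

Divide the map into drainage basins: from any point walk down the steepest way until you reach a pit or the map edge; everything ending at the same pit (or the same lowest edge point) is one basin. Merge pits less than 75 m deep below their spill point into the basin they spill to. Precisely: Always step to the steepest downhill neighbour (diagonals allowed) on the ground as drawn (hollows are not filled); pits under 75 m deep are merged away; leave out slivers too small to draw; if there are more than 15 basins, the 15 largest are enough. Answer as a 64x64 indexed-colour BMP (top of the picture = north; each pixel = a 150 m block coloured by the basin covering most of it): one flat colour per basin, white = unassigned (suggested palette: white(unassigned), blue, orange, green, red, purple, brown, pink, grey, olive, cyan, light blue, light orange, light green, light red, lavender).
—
<image width="64" height="64" href="data:image/bmp;base64,Qk12CAAAAAAAAHYAAAAoAAAAQAAAAEAAAAABAAQAAAAAAAAIAAATCwAAEwsAABAAAAAAAAAA////ALR3HwAOf/8ALKAsACgn1gC9Z5QAS1aMAMJ34wB/f38AIr28AM++FwDox64AeLv/AIrfmACWmP8A1bDFAERERERERERERBERERERERERERERERERERERERERERERREREREREREREERERERERERERERERERERERERERERERFEREREREREREQREREREREREREREREREREREREREREREURERERERERERBERERERERERERERERERERERERERERERREREREREREREERERERERERERERERERERERERERERERFEREREREREREEREREREREREREREREREREREREREREREUREREREREREERERERERERERERERERERERERERERERERREREREREERERERERERERERERERERERERERERERERERFEREREREQREREREREREREREREREREREREREREREREREURERERERBERERERERERERERERERERERERERERERERERRERERERBERERERERERERERERERERERERERERERERERFEQREREREREREREREREREREREREREREREREREREREREUERERERERERERERERERERERERERERERERERERERERERQRERERERERERERERERERERERERERERERERERERERERERERERERERERERERERERERERERERERERERERERERERERERERERERERERERERERERERERERERERERERERERERERERERERERERERERERERERERERERERERERERERERERERERERERERERERERERERERERERERERERERERERERERERERERERERERERERERERERERERERERERERERERERERERERERERERERERERERERERERERERERERERERERERERERERERERERERERERERERERERERERERERERERERERERERERERERERERERERERERERERERERERERERERERERERERERERERERERERERERERERERERERERERERERERERERERERERERERERERERERERERERERERERERERERERERERERERERERERERERERERERERERERERERERERERERERERERERERERERERERERERERERERERERERERERERERERERERERERERERERERERERERERERERERERERERERERERERERERERERERERERERERERERERERERERERERERERERERERERERERERERERERERERERERERERERERERERERERERERERERERERERERERERERERERERERERERERERERERERERERERERERERERERERERERERERERERERERERERERERERERERERERERERERERERERERERERERERERERERERERERERERERERERERERERERERERERERERERERERERERERERERERERERERERERERERERERERERERERERERERERERERERERERERERERERERERERERERERERERERERERERERERERERERERERERERERERERERERERERERERERERERERERERERERERERERERERERERERERERERERERERERERERERERERERERERERERERERERERERERERERERERERERERERERExEREREREREREREREREREREREREREREREREREREREREzMRERERERERERERERERERERERERERERERERERERERETMzERERERERERIiIRERERERERERERERERERERERERERMzMREREREREREiIiIRERERERERERERERERERERERERMzMxERERERERESIiIiIREREREREREREREREREREzMzMzMzMREzERERERIiIiIiIRERERERERERERERETMzMzMzMzMzMzMxEREREiIiIiIiIhERERERERESERETMzMzMzMzMzMzMzMREzMyIiIiIiIiIhERERERERIhERMzMzMzMzMzMzMzMzMzMzIiIiIiIiIiIhEREREREiERIzMzMzMzMzMzMzMzMzMzMiIiIiIiIiIiERERERERIiIjMzMzMzMzMzMzMzMzMzMyIiIiIiIiIiIhEREREREiIiIzMzMzMzMzMzMzMzMzMzIiIiIiIiIiIiERERERIiIiIiMzMzMzMzMzMzMzMzMzMiIiIiIiIiIiIREREiIiIiIiIiMzMzMzMzMzMzMzMzMyIiIiIiIiIiIhESIiIiIiIiIiIjMzMzMzMzMzMzMzMzIiIiIiIiIiIiESIiIiIiIiIiIiIzMzMzMzMzMzMzMzMiIiIiIiIiIiIhIiIiIiIiIiIiIiMzMzMzMzMzMzMzMyIiIiIiIiIiIiIiIiIiIiIiIiIiIjMzMzMzMzMzMzMzIiIiIiIiIiIiIiIiIiIiIiIiIiIiIzMzMzMzMzMzMzMiIiIiIiIiIiIiIiIiIiIiIiIiIiIiMzMzMzMzMzMzMyIiIiIiIiIiIiIiIiIiIiIiIiIiIiIzMzMzMzMzMzMzIiIiIiIiIiIiIiIiIiIiIiIiIiIiIiMzMzMzMzMzMzMiIiIiIiIiIiIiIiIiIiIiIiIiIiIiIzMzMzMzMzMzMyIiIiIiIiIiIiIiIiIiIiIiIiIiIiIjMzMzMzMzMzMzIiIiIiIiIiIiIiIiIiIiIiIiIiIiIiMzMzMzMzMzMzMiIiIiIiIiIiIiIiIiIiIiIiIiIiIiIzMzMzMzMzMzMyIiIiIiIiIiIiIiIiIiIiIiIiIiIiIiMzMzMzMzMzMz"/>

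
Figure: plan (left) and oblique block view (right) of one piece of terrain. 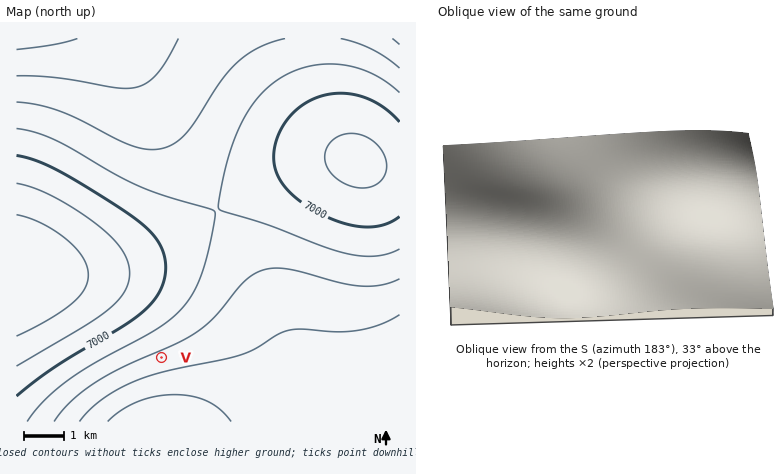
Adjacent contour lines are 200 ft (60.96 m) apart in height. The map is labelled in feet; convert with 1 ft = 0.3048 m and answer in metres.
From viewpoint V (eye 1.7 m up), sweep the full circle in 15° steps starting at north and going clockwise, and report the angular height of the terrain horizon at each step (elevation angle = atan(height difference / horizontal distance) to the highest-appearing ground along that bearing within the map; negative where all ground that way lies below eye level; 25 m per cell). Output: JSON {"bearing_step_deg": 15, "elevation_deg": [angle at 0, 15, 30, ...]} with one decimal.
{"bearing_step_deg": 15, "elevation_deg": [5.9, 5.0, 3.7, 2.3, 1.2, -0.1, -0.7, -0.7, -1.1, -2.8, -4.3, -5.3, -5.7, -5.3, -4.1, -2.1, 0.5, 2.1, 3.6, 5.0, 6.0, 6.6, 6.8, 6.5]}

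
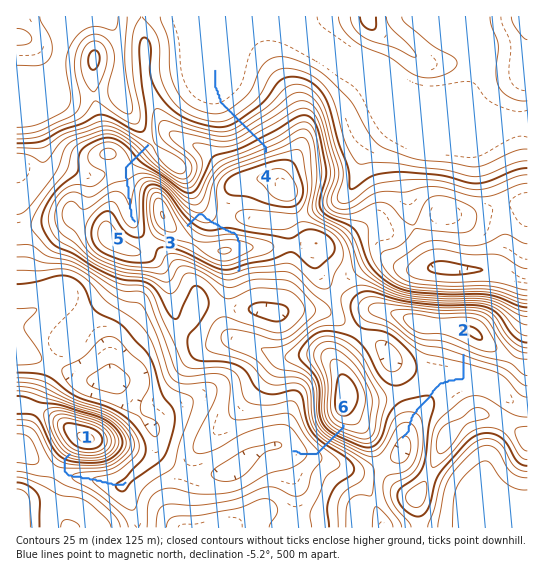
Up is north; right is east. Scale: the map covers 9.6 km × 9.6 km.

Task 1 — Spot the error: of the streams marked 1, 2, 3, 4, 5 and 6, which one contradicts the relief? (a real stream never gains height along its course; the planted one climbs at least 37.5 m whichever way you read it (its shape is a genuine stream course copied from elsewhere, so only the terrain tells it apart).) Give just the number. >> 3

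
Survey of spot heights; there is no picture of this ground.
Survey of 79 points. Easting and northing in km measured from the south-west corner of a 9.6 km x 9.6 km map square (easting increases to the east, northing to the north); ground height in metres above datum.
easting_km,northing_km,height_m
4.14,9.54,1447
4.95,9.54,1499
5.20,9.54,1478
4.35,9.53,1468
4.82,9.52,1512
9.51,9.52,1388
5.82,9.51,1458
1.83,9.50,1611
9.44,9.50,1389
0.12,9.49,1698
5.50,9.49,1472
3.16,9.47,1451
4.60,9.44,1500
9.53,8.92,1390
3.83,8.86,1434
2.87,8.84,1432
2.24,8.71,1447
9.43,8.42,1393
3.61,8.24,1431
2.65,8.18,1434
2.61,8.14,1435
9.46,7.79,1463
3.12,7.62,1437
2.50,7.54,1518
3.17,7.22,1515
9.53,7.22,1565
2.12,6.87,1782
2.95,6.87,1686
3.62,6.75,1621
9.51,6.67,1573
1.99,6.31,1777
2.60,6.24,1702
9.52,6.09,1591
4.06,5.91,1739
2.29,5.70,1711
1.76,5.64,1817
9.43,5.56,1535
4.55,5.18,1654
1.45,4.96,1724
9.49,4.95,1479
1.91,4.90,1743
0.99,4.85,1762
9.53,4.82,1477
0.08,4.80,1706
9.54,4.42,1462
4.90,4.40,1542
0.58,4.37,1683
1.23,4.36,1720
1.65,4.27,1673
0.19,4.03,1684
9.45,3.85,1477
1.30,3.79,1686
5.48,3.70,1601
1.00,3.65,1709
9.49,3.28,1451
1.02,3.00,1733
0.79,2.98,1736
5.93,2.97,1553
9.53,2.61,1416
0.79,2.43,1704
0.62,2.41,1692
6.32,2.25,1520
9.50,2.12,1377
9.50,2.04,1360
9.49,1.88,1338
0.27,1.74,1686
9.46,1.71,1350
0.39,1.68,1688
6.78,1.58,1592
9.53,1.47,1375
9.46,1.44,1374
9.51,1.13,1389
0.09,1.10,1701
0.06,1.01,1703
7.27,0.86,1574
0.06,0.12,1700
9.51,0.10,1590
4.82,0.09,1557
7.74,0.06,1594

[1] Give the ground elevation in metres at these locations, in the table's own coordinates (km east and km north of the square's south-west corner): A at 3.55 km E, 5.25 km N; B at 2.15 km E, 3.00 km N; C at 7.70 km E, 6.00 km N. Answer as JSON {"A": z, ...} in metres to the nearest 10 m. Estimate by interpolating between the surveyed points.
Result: {"A": 1690, "B": 1690, "C": 1650}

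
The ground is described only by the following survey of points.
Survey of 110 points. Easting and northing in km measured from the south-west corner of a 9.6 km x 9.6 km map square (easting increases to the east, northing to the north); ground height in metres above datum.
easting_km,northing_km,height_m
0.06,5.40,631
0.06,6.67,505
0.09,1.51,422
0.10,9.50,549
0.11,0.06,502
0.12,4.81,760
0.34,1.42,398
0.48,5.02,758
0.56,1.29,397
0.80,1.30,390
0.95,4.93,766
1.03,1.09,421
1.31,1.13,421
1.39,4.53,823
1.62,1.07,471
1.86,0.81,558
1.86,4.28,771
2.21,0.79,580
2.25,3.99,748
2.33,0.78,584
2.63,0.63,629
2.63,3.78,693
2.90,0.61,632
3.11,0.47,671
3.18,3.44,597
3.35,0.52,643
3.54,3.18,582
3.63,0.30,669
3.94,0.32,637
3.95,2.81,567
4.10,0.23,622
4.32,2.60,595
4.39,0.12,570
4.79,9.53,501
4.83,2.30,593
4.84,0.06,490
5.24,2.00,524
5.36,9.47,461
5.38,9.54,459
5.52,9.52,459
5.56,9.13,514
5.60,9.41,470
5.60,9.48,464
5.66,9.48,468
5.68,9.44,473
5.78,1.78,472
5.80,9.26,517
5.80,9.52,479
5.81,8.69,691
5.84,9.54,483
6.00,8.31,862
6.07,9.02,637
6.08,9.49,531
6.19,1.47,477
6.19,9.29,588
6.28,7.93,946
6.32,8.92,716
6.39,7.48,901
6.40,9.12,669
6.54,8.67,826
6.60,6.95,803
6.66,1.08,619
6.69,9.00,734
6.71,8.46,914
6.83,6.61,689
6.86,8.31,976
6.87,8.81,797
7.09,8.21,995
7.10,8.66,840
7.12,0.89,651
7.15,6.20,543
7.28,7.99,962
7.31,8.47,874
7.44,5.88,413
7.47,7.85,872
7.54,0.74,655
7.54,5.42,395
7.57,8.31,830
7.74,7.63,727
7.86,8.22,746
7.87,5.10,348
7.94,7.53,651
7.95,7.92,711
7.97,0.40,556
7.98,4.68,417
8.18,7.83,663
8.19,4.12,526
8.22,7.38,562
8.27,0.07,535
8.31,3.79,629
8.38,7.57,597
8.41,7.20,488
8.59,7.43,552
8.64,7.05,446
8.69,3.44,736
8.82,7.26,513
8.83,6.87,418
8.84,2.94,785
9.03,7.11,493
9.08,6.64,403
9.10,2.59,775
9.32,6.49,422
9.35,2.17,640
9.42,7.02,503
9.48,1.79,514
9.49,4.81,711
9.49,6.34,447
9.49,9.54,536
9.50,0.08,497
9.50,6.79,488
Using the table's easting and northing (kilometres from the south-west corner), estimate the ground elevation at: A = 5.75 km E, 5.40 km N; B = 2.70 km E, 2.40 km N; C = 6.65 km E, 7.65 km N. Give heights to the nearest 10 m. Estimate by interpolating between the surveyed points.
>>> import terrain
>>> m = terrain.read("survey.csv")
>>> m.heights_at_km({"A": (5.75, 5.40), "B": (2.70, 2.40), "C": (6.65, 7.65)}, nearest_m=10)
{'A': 770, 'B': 550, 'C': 950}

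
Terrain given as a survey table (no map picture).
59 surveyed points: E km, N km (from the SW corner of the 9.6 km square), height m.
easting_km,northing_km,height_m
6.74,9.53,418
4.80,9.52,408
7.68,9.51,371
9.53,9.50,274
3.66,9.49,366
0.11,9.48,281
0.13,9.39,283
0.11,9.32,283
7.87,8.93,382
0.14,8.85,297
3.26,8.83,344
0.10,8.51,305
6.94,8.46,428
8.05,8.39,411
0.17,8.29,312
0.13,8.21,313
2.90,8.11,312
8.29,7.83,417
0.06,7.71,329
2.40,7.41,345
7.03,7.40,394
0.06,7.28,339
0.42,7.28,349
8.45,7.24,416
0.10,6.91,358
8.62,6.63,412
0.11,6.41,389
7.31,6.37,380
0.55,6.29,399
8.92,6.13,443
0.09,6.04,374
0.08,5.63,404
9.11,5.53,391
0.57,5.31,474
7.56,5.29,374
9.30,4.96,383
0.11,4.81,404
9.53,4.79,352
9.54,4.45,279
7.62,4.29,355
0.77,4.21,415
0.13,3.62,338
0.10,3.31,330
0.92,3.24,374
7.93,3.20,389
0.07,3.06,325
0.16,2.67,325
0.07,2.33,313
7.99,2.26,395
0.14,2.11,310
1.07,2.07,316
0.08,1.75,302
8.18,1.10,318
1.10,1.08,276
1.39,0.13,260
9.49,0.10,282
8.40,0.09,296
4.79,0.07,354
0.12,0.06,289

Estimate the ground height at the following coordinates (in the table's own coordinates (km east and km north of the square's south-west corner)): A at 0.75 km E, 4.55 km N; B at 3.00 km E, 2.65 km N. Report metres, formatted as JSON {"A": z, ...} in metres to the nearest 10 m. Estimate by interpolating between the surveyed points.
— {"A": 440, "B": 360}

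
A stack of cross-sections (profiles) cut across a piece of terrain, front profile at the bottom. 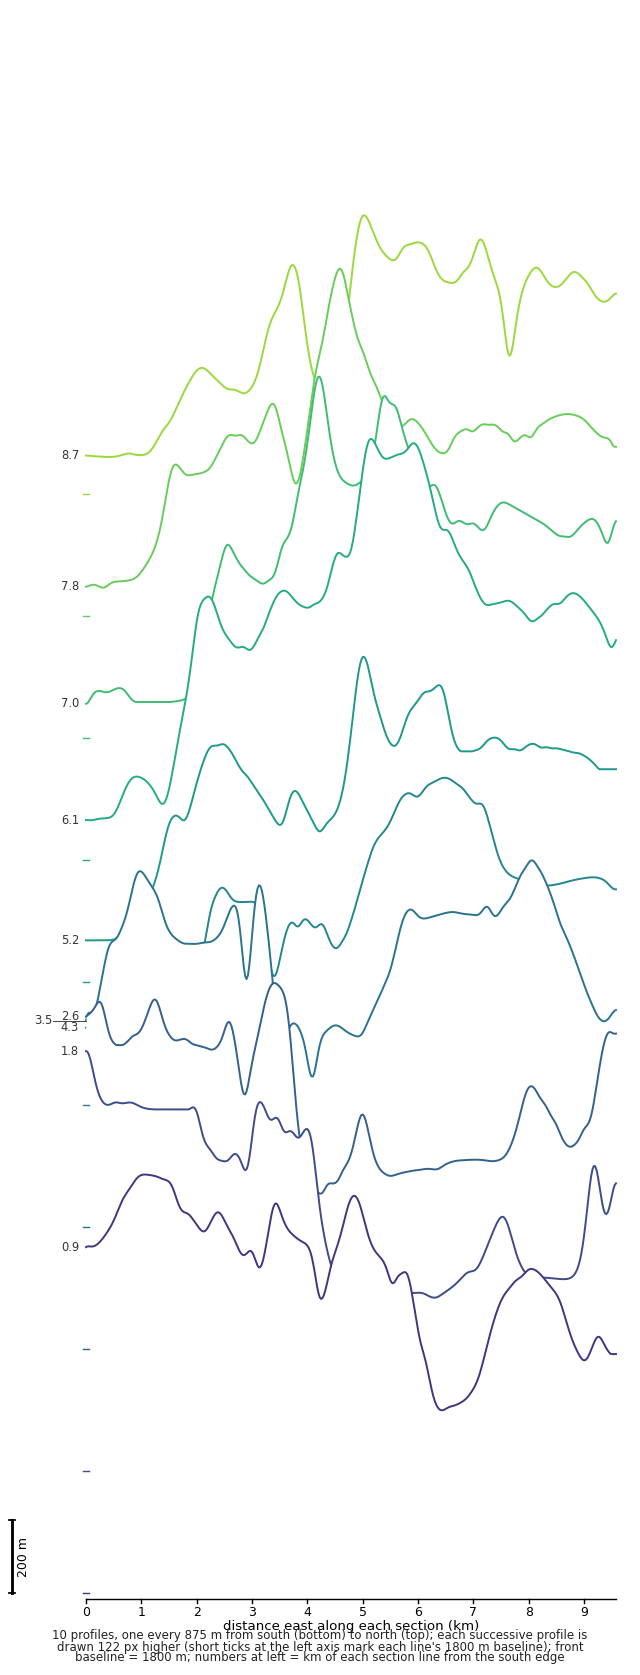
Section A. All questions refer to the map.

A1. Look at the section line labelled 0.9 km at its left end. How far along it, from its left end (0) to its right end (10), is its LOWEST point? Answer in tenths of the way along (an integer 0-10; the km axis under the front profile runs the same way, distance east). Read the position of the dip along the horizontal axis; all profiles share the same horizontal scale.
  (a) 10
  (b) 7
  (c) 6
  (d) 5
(b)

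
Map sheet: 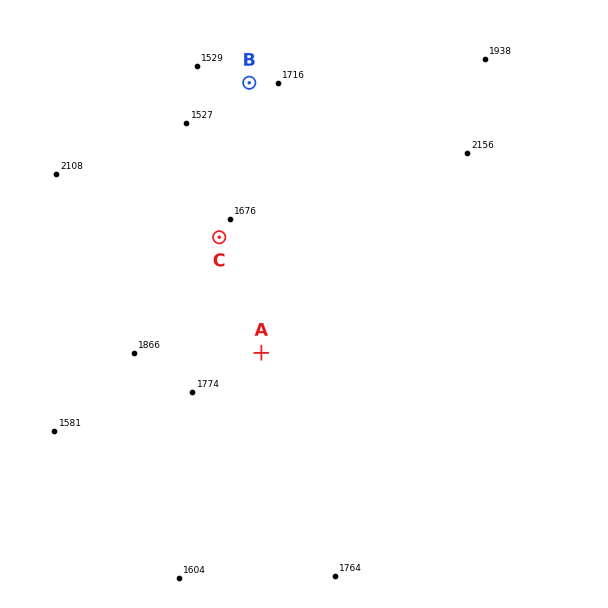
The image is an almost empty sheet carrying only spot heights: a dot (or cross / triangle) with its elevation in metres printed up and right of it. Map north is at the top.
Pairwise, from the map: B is below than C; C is below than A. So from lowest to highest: B C A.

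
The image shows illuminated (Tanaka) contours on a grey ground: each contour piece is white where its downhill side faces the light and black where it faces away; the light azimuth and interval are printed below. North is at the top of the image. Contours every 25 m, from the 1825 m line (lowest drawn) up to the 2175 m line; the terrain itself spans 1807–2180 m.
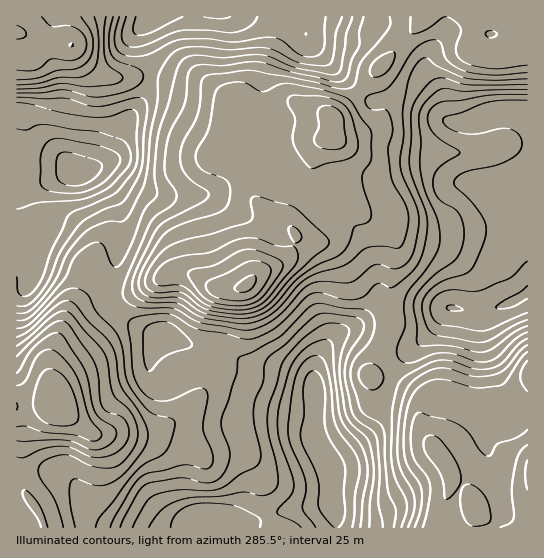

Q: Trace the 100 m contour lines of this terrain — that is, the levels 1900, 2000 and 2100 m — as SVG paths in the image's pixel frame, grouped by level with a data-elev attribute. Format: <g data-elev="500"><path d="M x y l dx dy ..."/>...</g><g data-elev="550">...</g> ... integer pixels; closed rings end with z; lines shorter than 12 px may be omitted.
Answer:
<g data-elev="1900"><path d="M149 527l7-10 7-8 8-6 10-3 13-3 27-1 22-4 20 4 6-2 6-4 3-5 0-8-2-16-7-27-2-19 2-10 7-20 5-19 6-11 18-18 17-12 11-2 12 2 4 5-7 23-2 13 0 13 5 30 5 13 18 17 4 16 2 20-4 27-1 25"/><path d="M527 320l-14 6-24 14-14 2-42-8-7-9-4-18 3-10 9-11 9-5 22-7 6-4 5-9 9-23 1-11-3-9-13-17-15-15-1-3 1-4 4-4 7-3 28-6 13-5 12-8 3-8-3-10-8-6-9-1-24 6-13 0-10-3-7-4-5-4 0-5 3-2 16-4 27-10 14-2 24 0"/><path d="M17 103l14 1 35 9 27 4 16 0 18-7 6-1 4 3 1 7-1 18 0 22-2 8-4 7-17 20-40 17-6 4-17 36-9 27-11 15-6 3-6-2-2-4 0-13"/><path d="M257 17l-7 9-12 6-9 1-20-3-27 0-11 3-25 12-12 2-8-2-4-6 0-8 4-14"/></g><g data-elev="2000"><path d="M96 527l4-10 35-45 10-8 14-7 7-6 6-12 3-17-4-4-14-3-7-3-16-19-8-16-3-27-5-13-5-9-16-15-8-16-6-6-9-3-9 3-34 32-6 4-8 1"/><path d="M527 345l-8 6-13 17-9 6-22 3-26-8-11-1-17 7-12 11-5 9-4 15-3 39 3 20 11 20 3 9 0 13-6 16"/><path d="M17 85l21-2 21-6 20 0 12-5 6-9 2-13-1-18-4-15"/><path d="M364 17l-5 14 0 15-7 13-5 18-6 5-8 0-38-9-37-11-11 0-24 4-22-1-6 1-4 3-3 8-3 26-15 29-5 21 0 21 11 17 0 7-5 8-16 11-6 9-25 59-1 10 4 7 6 4 8 2 32 0 28 15 40 7 9 0 13-4 12-8 11-9 16-19 9-6 11-3 28 1 7-3 14-13 6-2 16 5 9-2 7-6 4-7 6-31-2-14-15-34-2-13 4-25-1-31 6-27 6-14 6-5 5-2 12 9 28 11 28 2 33-1"/></g><g data-elev="2100"><path d="M527 460l-2 14 2 15"/><path d="M17 441l48-1 10 3 14 6 8 1 6-2 7-4 5-5 2-5-3-7-13-8-6-6-3-8-4-24-3-11-20-32-4-4-4-1-6 1-13 9-9 10-12 20"/><path d="M236 310l18-2 13-9 29-36 2-8-3-7-2-2-16 0-20-8-15 0-9 3-23 11-24 3-16 5-9 6-6 8-1 7 3 4 5 1 19-1 6 4 13 12 7 4 11 3z"/><path d="M294 242l3 1 2-1 3-5-4-7-7-4-2 1 0 4z"/><path d="M324 149l16 0 4-3 2-4-3-27-6-6-8-3-7 0-4 4 1 17-5 12 3 6z"/></g>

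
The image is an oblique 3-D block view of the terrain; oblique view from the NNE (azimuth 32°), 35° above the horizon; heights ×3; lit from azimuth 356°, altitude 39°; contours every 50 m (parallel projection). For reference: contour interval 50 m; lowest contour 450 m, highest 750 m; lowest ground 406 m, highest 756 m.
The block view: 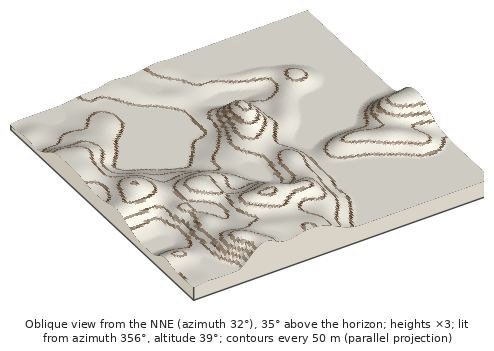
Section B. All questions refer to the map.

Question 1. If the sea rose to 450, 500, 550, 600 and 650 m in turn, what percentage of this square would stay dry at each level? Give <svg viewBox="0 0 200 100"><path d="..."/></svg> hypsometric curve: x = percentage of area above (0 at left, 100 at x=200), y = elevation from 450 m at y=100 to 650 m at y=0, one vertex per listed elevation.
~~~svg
<svg viewBox="0 0 200 100"><path d="M178 100l-26-25-85-25-28-25-20-25"/></svg>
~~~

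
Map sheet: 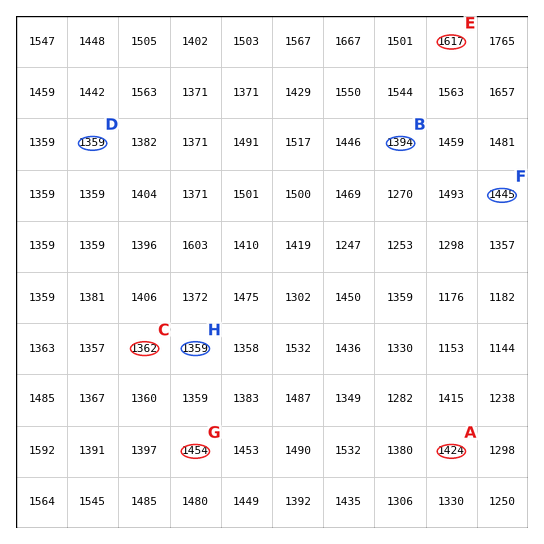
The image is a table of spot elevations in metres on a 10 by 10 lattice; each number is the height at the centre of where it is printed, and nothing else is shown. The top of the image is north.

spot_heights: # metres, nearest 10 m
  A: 1420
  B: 1390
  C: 1360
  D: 1360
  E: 1620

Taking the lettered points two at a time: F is below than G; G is above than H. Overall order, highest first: G F H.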